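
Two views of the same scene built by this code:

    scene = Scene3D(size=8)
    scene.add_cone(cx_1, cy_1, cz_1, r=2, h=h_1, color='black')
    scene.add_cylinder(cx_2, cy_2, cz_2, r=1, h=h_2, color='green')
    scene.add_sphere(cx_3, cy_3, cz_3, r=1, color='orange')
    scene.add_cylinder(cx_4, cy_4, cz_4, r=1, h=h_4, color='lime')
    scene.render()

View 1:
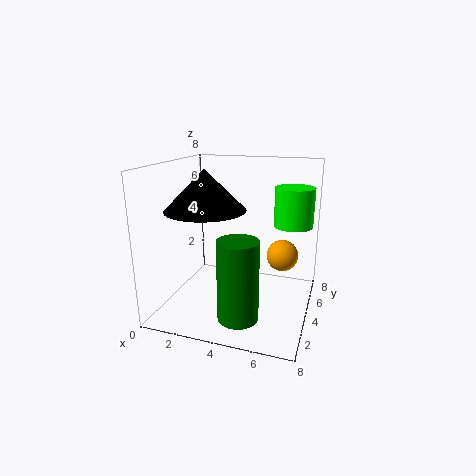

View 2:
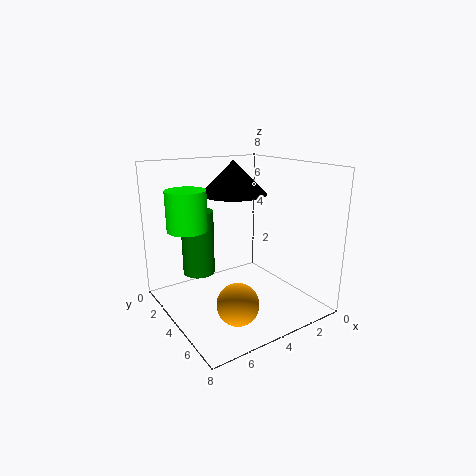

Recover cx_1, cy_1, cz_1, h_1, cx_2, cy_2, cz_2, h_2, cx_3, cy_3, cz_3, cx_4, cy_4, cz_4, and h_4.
cx_1 = 3; cy_1 = 2; cz_1 = 6; h_1 = 2; cx_2 = 5; cy_2 = 1; cz_2 = 1; h_2 = 4; cx_3 = 6; cy_3 = 7; cz_3 = 2; cx_4 = 7; cy_4 = 4; cz_4 = 5; h_4 = 2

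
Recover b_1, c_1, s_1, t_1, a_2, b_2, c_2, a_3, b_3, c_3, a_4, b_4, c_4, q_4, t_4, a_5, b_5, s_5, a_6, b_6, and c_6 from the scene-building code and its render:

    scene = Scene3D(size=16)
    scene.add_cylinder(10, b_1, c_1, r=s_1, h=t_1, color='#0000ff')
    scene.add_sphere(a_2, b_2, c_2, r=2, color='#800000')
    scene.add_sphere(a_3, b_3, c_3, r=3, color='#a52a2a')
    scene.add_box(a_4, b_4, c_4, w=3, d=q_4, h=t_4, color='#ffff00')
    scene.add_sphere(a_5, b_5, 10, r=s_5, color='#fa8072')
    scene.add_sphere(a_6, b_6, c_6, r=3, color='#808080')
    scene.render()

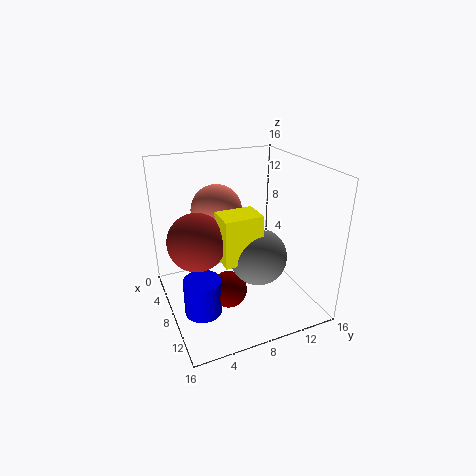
b_1 = 3, c_1 = 1, s_1 = 2, t_1 = 4, a_2 = 10, b_2 = 6, c_2 = 3, a_3 = 9, b_3 = 3, c_3 = 9, a_4 = 9, b_4 = 5, c_4 = 7, q_4 = 4, t_4 = 5, a_5 = 4, b_5 = 7, s_5 = 3, a_6 = 11, b_6 = 9, c_6 = 7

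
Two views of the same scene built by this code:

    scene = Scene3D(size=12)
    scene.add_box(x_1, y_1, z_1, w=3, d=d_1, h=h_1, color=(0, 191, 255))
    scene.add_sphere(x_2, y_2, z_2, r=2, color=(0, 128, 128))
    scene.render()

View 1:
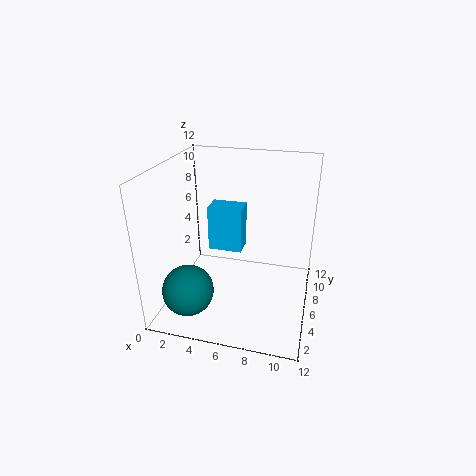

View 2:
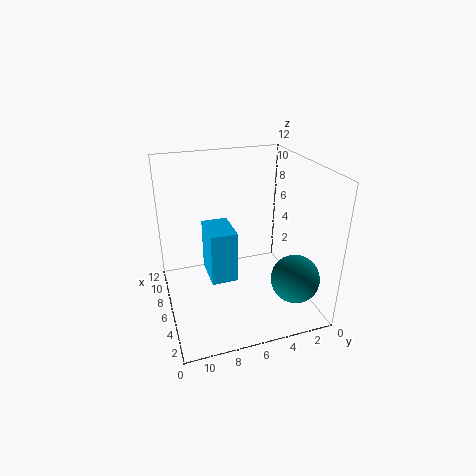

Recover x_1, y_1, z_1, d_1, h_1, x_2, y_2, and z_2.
x_1 = 3; y_1 = 7; z_1 = 4; d_1 = 2; h_1 = 4; x_2 = 3; y_2 = 2; z_2 = 3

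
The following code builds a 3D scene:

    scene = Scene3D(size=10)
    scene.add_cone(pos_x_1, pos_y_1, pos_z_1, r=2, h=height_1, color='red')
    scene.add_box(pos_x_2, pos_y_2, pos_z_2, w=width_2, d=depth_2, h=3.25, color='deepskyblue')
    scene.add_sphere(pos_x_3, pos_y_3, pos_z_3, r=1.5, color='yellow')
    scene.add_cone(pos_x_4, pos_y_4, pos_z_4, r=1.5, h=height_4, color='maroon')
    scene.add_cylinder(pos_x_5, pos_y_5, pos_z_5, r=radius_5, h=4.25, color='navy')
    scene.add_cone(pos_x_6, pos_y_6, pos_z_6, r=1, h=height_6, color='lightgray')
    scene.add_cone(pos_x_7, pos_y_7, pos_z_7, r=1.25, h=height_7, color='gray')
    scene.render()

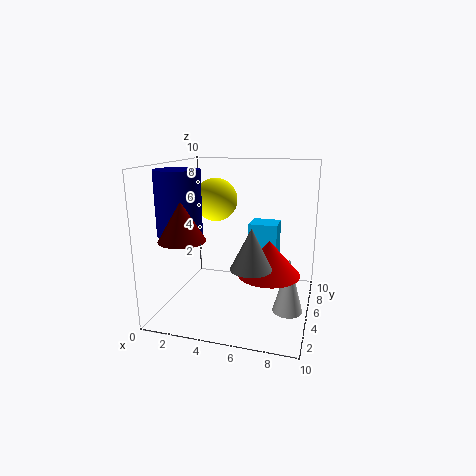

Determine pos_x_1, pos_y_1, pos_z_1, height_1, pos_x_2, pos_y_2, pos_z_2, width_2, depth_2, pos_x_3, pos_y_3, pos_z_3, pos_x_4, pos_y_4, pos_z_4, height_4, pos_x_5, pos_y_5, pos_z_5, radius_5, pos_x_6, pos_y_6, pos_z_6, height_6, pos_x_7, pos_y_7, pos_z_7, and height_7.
pos_x_1 = 7.5, pos_y_1 = 3.5, pos_z_1 = 3.25, height_1 = 2.25, pos_x_2 = 5, pos_y_2 = 7.75, pos_z_2 = 2, width_2 = 2.25, depth_2 = 2, pos_x_3 = 3.25, pos_y_3 = 5.5, pos_z_3 = 7.5, pos_x_4 = 2.25, pos_y_4 = 2, pos_z_4 = 5.5, height_4 = 2.5, pos_x_5 = 1.5, pos_y_5 = 3.25, pos_z_5 = 5.5, radius_5 = 1.5, pos_x_6 = 8.75, pos_y_6 = 4, pos_z_6 = 0.5, height_6 = 3.75, pos_x_7 = 6.75, pos_y_7 = 1.75, pos_z_7 = 4.25, height_7 = 2.5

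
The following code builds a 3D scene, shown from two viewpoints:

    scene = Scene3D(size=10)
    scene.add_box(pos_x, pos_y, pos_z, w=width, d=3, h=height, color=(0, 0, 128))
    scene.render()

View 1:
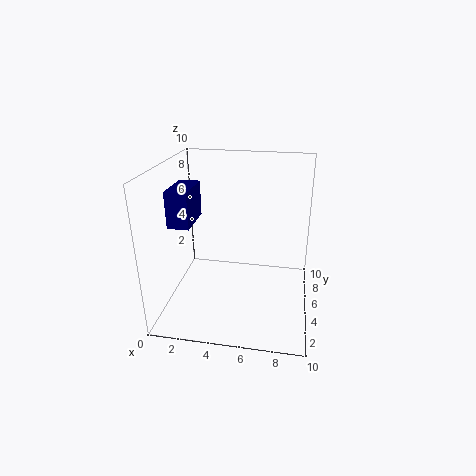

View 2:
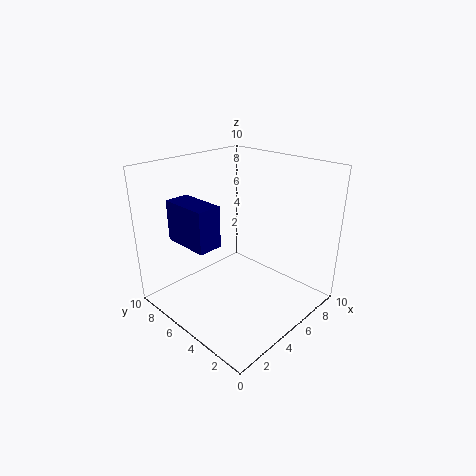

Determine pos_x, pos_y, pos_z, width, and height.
pos_x = 0.5, pos_y = 3.5, pos_z = 6, width = 1.5, height = 2.5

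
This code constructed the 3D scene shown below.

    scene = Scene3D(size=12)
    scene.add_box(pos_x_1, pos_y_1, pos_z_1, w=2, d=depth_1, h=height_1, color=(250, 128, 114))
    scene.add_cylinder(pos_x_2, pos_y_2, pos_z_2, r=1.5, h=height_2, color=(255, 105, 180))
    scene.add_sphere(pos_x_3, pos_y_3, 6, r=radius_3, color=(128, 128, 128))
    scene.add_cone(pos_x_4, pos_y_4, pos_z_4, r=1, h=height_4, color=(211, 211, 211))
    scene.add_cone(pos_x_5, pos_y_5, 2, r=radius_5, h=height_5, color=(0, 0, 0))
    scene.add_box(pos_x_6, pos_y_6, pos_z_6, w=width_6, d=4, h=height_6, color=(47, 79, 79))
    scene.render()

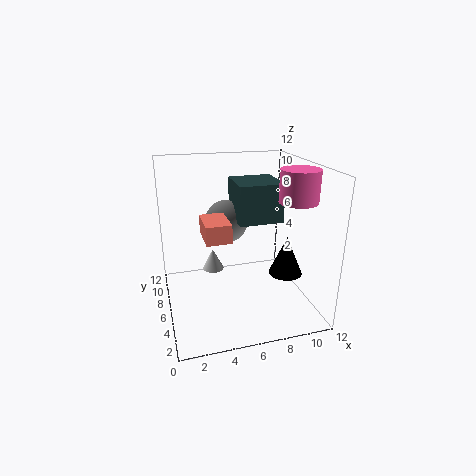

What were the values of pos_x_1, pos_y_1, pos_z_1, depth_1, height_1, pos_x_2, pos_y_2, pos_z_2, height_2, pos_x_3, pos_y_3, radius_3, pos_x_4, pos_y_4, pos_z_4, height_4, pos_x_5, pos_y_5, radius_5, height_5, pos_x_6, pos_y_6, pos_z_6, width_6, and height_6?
pos_x_1 = 3
pos_y_1 = 4
pos_z_1 = 6.5
depth_1 = 3
height_1 = 1.5
pos_x_2 = 10
pos_y_2 = 3.5
pos_z_2 = 9.5
height_2 = 2.5
pos_x_3 = 6
pos_y_3 = 10
radius_3 = 2
pos_x_4 = 4.5
pos_y_4 = 9.5
pos_z_4 = 1.5
height_4 = 2
pos_x_5 = 10.5
pos_y_5 = 6
radius_5 = 1.5
height_5 = 3.5
pos_x_6 = 6.5
pos_y_6 = 7
pos_z_6 = 6.5
width_6 = 4
height_6 = 3.5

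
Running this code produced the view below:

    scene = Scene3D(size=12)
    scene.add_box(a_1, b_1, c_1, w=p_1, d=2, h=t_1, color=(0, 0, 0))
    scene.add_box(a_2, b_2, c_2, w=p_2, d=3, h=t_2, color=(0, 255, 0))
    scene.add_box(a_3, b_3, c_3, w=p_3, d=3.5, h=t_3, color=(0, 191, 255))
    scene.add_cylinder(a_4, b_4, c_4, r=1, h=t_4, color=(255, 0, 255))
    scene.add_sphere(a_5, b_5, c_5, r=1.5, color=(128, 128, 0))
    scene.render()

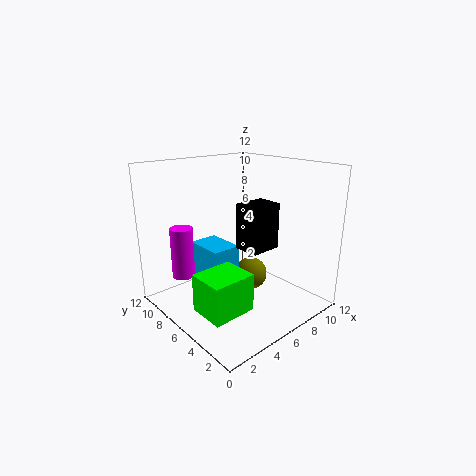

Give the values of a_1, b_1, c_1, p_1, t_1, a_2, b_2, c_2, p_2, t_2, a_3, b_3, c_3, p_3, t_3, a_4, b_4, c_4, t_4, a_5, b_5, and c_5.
a_1 = 4.5
b_1 = 2.5
c_1 = 6
p_1 = 2.5
t_1 = 3.5
a_2 = 1
b_2 = 2.5
c_2 = 1.5
p_2 = 3.5
t_2 = 3
a_3 = 4
b_3 = 6.5
c_3 = 1
p_3 = 2.5
t_3 = 4
a_4 = 3
b_4 = 10
c_4 = 2
t_4 = 4.5
a_5 = 8.5
b_5 = 7
c_5 = 1.5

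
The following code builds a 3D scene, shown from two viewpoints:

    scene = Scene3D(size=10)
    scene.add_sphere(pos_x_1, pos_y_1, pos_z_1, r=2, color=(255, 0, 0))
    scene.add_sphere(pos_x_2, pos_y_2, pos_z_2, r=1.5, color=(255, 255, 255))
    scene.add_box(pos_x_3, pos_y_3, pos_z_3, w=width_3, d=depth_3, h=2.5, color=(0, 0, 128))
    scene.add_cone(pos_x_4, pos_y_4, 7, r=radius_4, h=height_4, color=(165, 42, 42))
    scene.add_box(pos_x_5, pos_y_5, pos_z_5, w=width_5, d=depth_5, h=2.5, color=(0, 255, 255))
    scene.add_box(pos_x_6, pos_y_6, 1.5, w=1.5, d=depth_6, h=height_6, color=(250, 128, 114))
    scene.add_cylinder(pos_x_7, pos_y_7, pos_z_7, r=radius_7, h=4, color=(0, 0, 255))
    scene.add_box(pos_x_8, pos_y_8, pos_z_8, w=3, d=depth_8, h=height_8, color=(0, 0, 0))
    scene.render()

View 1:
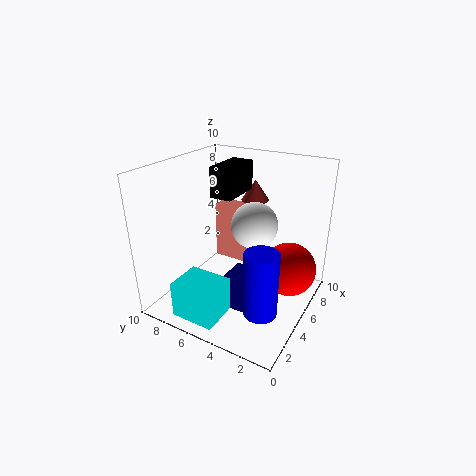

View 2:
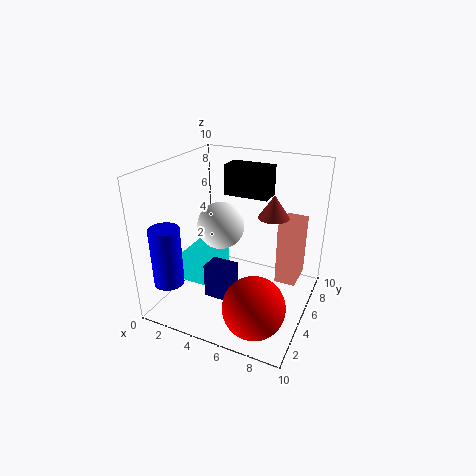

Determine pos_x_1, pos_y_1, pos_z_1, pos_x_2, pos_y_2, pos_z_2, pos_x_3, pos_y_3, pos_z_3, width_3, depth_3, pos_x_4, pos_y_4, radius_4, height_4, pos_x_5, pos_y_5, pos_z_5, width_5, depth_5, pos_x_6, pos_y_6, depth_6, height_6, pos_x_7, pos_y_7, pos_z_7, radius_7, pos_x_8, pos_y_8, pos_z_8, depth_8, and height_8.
pos_x_1 = 7.5; pos_y_1 = 2; pos_z_1 = 2; pos_x_2 = 4.5; pos_y_2 = 3.5; pos_z_2 = 6.5; pos_x_3 = 3; pos_y_3 = 3.5; pos_z_3 = 0.5; width_3 = 2; depth_3 = 1.5; pos_x_4 = 7.5; pos_y_4 = 5; radius_4 = 1; height_4 = 1.5; pos_x_5 = 0.5; pos_y_5 = 4.5; pos_z_5 = 0.5; width_5 = 2.5; depth_5 = 3; pos_x_6 = 7.5; pos_y_6 = 6; depth_6 = 2.5; height_6 = 4.5; pos_x_7 = 1.5; pos_y_7 = 1.5; pos_z_7 = 2.5; radius_7 = 1; pos_x_8 = 4; pos_y_8 = 5; pos_z_8 = 8; depth_8 = 1.5; height_8 = 2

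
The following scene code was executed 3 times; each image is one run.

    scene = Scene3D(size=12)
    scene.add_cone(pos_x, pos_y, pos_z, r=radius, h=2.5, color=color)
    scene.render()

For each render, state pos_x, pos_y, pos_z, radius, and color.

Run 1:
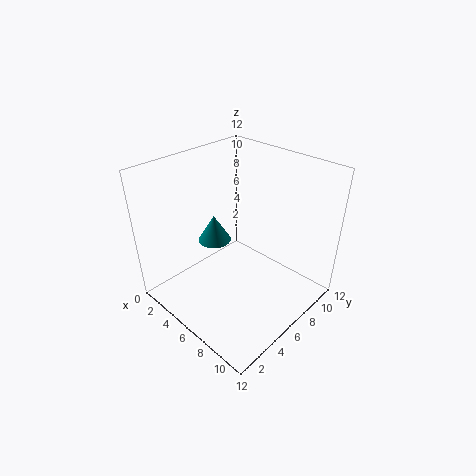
pos_x = 2.5
pos_y = 6.5
pos_z = 4
radius = 1.5
color = 'teal'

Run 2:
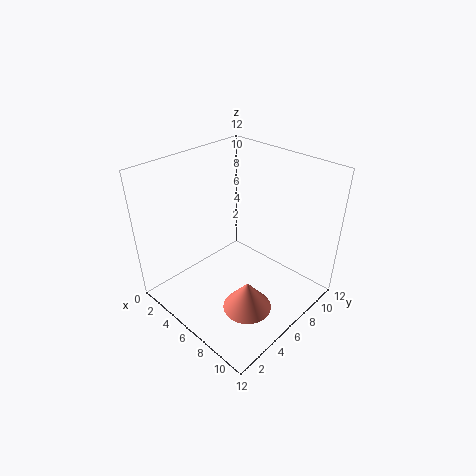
pos_x = 8.5
pos_y = 4.5
pos_z = 1
radius = 2
color = 'salmon'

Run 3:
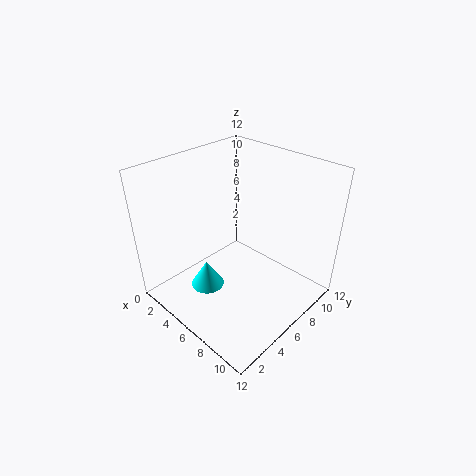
pos_x = 3.5
pos_y = 4.5
pos_z = 0.5
radius = 1.5
color = 'cyan'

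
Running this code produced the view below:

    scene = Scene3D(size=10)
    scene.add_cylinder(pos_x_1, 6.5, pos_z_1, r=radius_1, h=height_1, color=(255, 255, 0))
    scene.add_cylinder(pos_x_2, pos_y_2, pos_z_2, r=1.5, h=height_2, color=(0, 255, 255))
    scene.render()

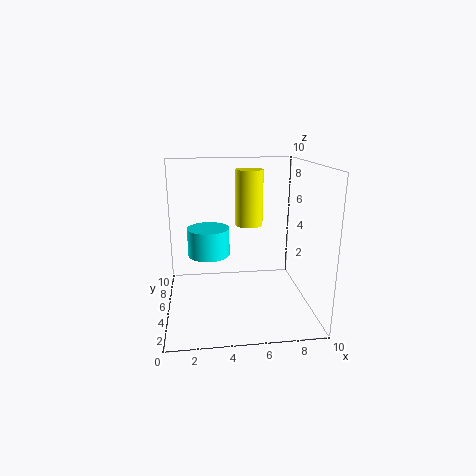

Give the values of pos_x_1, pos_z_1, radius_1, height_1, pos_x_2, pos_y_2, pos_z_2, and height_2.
pos_x_1 = 6, pos_z_1 = 5.5, radius_1 = 1, height_1 = 4, pos_x_2 = 3, pos_y_2 = 6, pos_z_2 = 3.5, height_2 = 2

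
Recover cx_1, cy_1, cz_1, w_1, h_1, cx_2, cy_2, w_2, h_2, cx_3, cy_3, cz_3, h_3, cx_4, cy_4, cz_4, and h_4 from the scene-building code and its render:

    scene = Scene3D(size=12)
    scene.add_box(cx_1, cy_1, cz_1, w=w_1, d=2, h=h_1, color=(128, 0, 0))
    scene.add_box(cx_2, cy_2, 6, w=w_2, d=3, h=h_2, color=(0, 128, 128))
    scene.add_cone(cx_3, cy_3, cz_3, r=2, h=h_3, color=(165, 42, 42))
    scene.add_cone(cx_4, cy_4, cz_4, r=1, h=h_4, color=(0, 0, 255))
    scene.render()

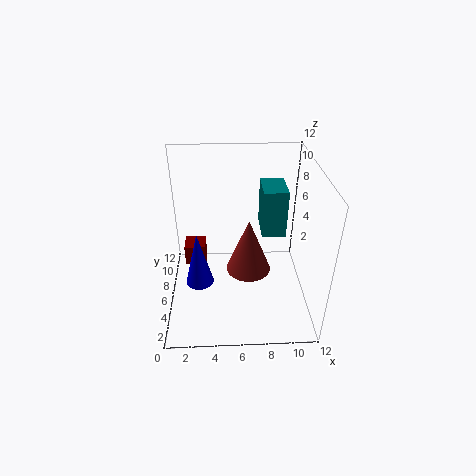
cx_1 = 1
cy_1 = 9
cz_1 = 1
w_1 = 2
h_1 = 2
cx_2 = 8
cy_2 = 6
w_2 = 2
h_2 = 4
cx_3 = 7
cy_3 = 7
cz_3 = 2
h_3 = 5
cx_4 = 3
cy_4 = 2
cz_4 = 5
h_4 = 4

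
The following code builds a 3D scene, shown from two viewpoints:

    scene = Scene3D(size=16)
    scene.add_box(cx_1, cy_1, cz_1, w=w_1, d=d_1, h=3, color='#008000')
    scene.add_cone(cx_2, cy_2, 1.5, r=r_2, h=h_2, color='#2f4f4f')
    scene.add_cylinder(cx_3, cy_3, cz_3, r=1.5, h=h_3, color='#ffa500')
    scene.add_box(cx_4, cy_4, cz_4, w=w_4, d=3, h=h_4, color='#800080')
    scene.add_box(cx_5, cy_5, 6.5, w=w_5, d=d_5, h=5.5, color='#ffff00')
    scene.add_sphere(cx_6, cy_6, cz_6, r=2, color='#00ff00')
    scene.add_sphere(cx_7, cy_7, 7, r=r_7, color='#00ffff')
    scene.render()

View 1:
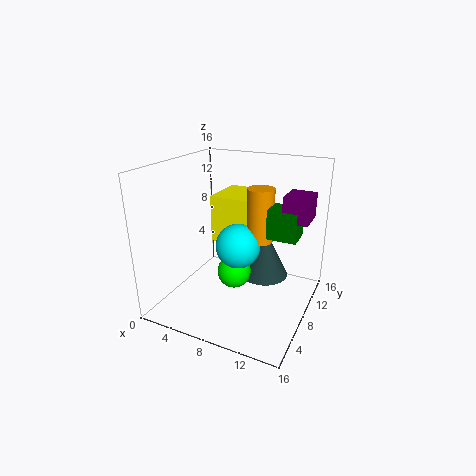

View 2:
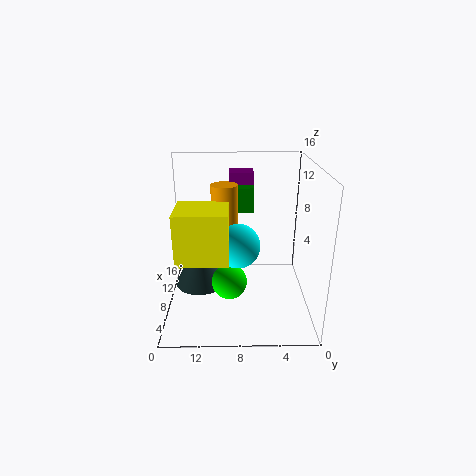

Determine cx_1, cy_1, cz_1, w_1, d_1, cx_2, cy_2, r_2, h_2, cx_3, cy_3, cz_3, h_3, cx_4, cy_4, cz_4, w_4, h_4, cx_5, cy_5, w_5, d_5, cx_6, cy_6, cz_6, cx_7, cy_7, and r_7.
cx_1 = 12, cy_1 = 6, cz_1 = 9.5, w_1 = 3, d_1 = 2.5, cx_2 = 9.5, cy_2 = 12.5, r_2 = 3, h_2 = 6, cx_3 = 10, cy_3 = 9.5, cz_3 = 7.5, h_3 = 6, cx_4 = 13.5, cy_4 = 6, cz_4 = 11.5, w_4 = 2.5, h_4 = 2.5, cx_5 = 4, cy_5 = 9, w_5 = 5, d_5 = 5.5, cx_6 = 7, cy_6 = 9, cz_6 = 3, cx_7 = 8, cy_7 = 8, r_7 = 2.5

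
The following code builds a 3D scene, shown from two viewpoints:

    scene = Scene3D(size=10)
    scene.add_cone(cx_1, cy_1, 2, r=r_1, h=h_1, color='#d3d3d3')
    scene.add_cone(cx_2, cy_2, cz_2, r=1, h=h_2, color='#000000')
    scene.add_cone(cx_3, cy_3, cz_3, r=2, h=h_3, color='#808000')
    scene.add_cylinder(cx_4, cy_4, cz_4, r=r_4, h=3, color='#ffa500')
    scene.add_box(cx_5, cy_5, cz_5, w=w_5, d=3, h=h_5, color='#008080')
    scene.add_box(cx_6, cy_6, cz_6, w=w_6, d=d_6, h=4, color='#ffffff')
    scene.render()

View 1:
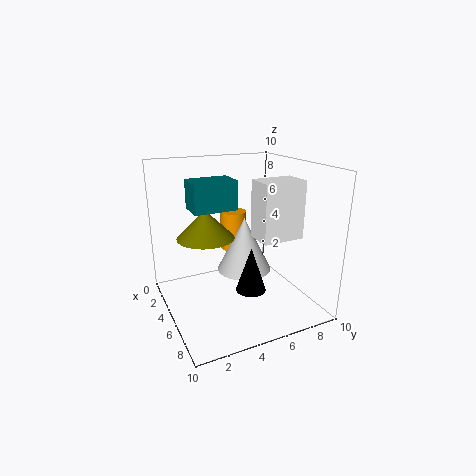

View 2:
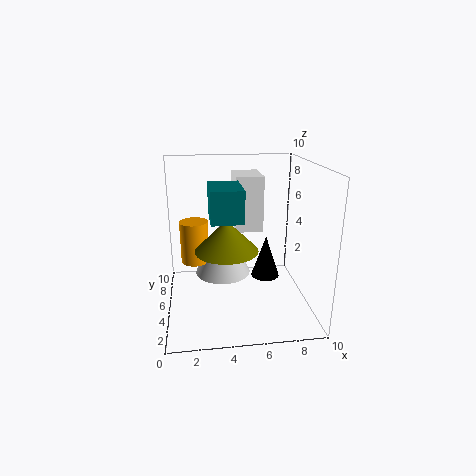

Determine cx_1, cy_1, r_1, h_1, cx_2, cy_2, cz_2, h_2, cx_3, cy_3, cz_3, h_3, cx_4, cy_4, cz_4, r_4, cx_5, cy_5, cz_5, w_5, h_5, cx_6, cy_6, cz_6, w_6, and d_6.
cx_1 = 4
cy_1 = 6
r_1 = 2
h_1 = 4
cx_2 = 7
cy_2 = 5
cz_2 = 2
h_2 = 3
cx_3 = 4
cy_3 = 3
cz_3 = 5
h_3 = 2
cx_4 = 2
cy_4 = 6
cz_4 = 3
r_4 = 1
cx_5 = 3
cy_5 = 2
cz_5 = 7
w_5 = 2
h_5 = 2
cx_6 = 5
cy_6 = 6
cz_6 = 5
w_6 = 2
d_6 = 3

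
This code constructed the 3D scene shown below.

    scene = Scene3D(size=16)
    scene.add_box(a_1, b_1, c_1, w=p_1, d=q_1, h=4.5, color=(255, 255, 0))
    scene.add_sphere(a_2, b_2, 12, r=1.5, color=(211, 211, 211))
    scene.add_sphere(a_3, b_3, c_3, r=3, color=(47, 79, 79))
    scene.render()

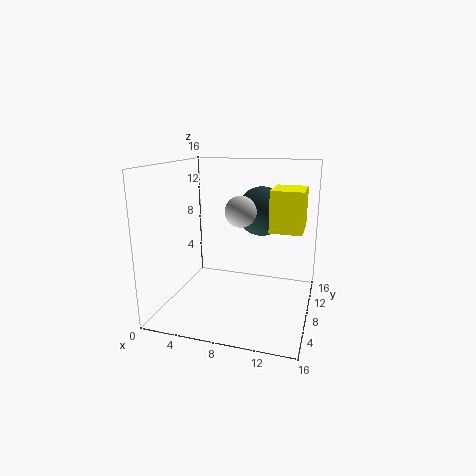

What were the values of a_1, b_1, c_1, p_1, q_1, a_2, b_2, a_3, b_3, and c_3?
a_1 = 11.5; b_1 = 7.5; c_1 = 9; p_1 = 3.5; q_1 = 4.5; a_2 = 9.5; b_2 = 4; a_3 = 9.5; b_3 = 13; c_3 = 10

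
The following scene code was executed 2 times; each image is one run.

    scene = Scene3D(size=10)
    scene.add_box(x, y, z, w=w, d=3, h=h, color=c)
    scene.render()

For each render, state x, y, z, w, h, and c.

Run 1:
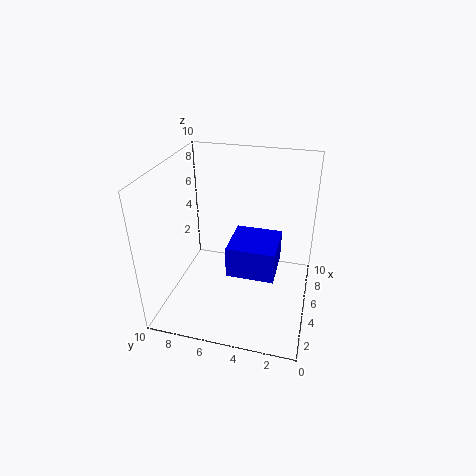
x = 2; y = 2; z = 4; w = 3; h = 2; c = 'blue'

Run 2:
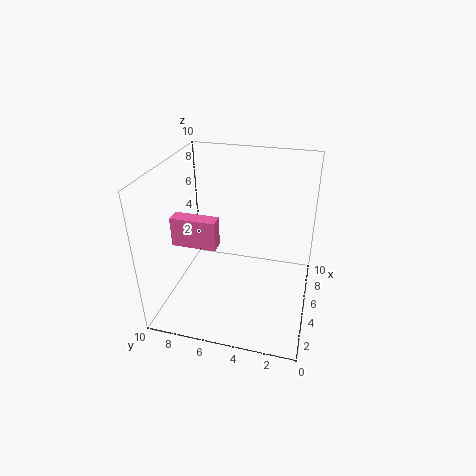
x = 3; y = 6; z = 5; w = 1; h = 2; c = 'hotpink'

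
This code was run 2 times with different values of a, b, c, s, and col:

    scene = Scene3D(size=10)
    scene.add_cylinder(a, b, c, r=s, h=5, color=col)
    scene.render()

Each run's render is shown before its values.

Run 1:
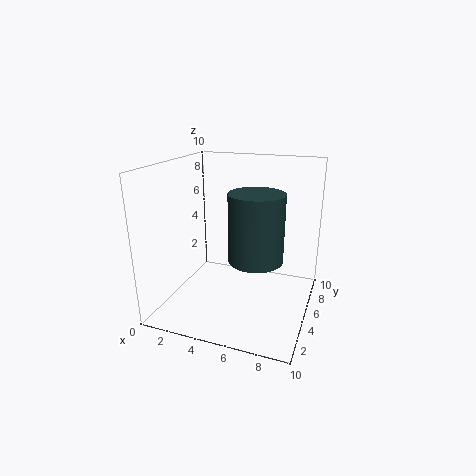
a = 6
b = 6
c = 3
s = 2
col = 'darkslategray'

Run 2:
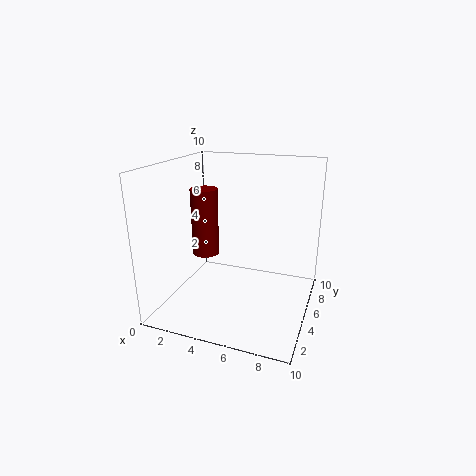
a = 2
b = 6
c = 3
s = 1
col = 'maroon'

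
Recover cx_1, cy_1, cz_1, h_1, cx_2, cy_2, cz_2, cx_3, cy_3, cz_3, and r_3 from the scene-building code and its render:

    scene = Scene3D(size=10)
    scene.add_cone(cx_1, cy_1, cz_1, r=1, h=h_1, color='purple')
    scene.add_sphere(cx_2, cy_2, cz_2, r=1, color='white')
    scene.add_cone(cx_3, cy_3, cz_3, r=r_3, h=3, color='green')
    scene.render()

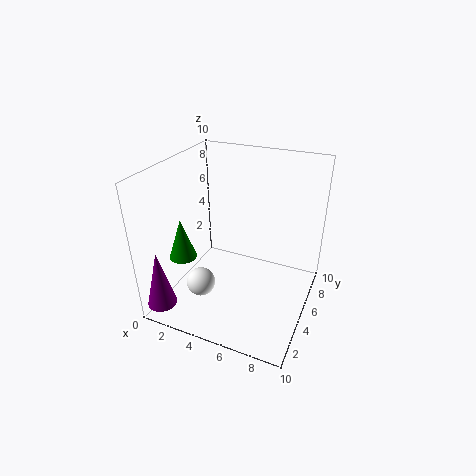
cx_1 = 1, cy_1 = 1, cz_1 = 1, h_1 = 4, cx_2 = 3, cy_2 = 3, cz_2 = 2, cx_3 = 1, cy_3 = 4, cz_3 = 3, r_3 = 1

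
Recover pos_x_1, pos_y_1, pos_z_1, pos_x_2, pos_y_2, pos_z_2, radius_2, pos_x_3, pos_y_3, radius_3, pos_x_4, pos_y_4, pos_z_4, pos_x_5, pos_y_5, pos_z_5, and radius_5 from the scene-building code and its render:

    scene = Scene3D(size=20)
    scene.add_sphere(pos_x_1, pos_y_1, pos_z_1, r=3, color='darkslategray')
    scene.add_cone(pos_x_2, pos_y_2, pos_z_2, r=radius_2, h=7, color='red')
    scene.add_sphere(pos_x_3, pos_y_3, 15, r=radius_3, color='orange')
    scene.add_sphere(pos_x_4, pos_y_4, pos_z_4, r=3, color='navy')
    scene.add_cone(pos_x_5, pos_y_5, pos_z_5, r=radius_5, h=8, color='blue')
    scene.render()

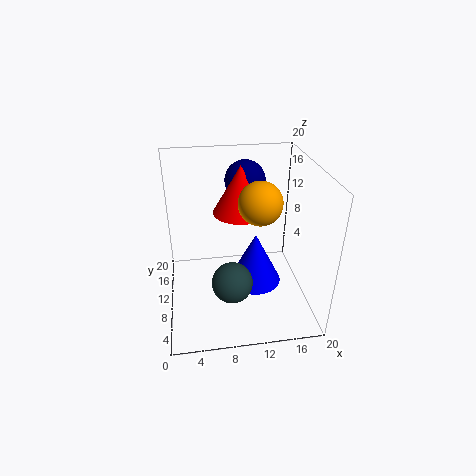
pos_x_1 = 9, pos_y_1 = 9, pos_z_1 = 3, pos_x_2 = 11, pos_y_2 = 14, pos_z_2 = 12, radius_2 = 4, pos_x_3 = 13, pos_y_3 = 10, radius_3 = 3, pos_x_4 = 12, pos_y_4 = 16, pos_z_4 = 16, pos_x_5 = 13, pos_y_5 = 12, pos_z_5 = 1, radius_5 = 4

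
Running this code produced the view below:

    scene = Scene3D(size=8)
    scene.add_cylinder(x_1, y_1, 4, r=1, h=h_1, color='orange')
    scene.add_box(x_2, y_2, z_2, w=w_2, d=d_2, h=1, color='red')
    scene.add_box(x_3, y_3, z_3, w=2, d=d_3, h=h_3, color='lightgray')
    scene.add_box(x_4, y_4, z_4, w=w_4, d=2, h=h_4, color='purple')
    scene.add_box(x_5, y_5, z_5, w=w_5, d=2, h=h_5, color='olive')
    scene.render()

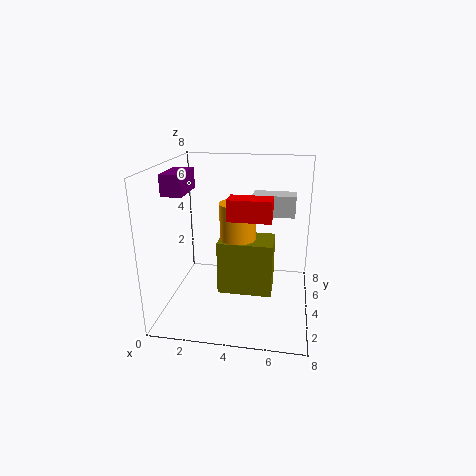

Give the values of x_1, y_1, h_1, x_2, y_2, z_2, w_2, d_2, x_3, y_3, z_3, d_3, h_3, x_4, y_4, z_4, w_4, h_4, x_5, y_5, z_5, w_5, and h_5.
x_1 = 4; y_1 = 4; h_1 = 2; x_2 = 4; y_2 = 1; z_2 = 6; w_2 = 2; d_2 = 1; x_3 = 5; y_3 = 2; z_3 = 6; d_3 = 1; h_3 = 1; x_4 = 1; y_4 = 1; z_4 = 7; w_4 = 1; h_4 = 1; x_5 = 3; y_5 = 3; z_5 = 1; w_5 = 3; h_5 = 3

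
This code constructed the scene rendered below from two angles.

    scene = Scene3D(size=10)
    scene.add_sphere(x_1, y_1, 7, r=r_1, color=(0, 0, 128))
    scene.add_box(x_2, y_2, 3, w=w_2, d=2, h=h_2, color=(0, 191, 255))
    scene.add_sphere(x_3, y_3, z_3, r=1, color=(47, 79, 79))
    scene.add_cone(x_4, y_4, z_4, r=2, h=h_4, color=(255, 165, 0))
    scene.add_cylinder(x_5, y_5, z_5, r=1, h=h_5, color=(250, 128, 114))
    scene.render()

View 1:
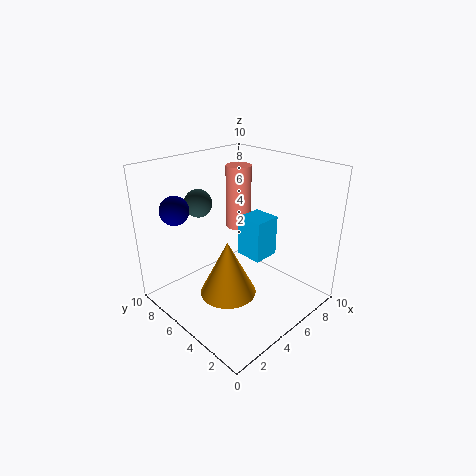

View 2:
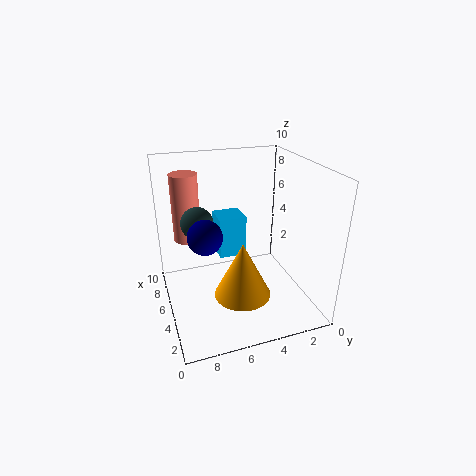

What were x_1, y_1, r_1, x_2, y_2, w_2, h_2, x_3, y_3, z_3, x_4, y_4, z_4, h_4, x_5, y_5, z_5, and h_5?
x_1 = 2
y_1 = 8
r_1 = 1
x_2 = 6
y_2 = 4
w_2 = 2
h_2 = 3
x_3 = 4
y_3 = 8
z_3 = 7
x_4 = 4
y_4 = 5
z_4 = 1
h_4 = 4
x_5 = 8
y_5 = 8
z_5 = 4
h_5 = 5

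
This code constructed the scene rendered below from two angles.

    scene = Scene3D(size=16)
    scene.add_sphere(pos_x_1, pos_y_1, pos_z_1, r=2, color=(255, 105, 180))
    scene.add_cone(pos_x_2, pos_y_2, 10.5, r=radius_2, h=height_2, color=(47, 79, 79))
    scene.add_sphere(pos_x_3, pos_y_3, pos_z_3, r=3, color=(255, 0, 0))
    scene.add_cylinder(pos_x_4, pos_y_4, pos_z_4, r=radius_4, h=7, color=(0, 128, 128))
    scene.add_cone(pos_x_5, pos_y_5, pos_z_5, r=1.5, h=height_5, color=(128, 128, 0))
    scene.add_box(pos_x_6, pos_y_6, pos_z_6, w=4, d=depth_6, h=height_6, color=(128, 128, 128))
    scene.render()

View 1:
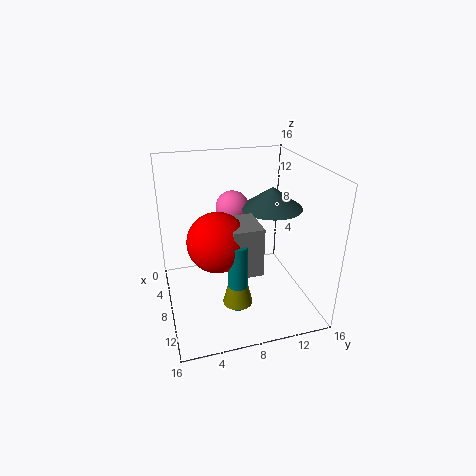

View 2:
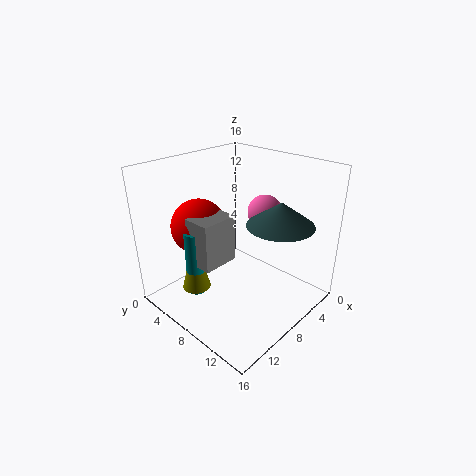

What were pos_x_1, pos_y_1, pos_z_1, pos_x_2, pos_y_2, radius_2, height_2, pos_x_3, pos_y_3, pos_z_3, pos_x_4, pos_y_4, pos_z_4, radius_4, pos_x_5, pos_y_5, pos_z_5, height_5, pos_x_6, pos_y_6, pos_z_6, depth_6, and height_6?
pos_x_1 = 4
pos_y_1 = 8.5
pos_z_1 = 10
pos_x_2 = 6.5
pos_y_2 = 12.5
radius_2 = 3.5
height_2 = 2.5
pos_x_3 = 11
pos_y_3 = 5
pos_z_3 = 9.5
pos_x_4 = 13
pos_y_4 = 6.5
pos_z_4 = 3
radius_4 = 1
pos_x_5 = 13
pos_y_5 = 6.5
pos_z_5 = 3.5
height_5 = 6
pos_x_6 = 9.5
pos_y_6 = 6
pos_z_6 = 6.5
depth_6 = 3
height_6 = 5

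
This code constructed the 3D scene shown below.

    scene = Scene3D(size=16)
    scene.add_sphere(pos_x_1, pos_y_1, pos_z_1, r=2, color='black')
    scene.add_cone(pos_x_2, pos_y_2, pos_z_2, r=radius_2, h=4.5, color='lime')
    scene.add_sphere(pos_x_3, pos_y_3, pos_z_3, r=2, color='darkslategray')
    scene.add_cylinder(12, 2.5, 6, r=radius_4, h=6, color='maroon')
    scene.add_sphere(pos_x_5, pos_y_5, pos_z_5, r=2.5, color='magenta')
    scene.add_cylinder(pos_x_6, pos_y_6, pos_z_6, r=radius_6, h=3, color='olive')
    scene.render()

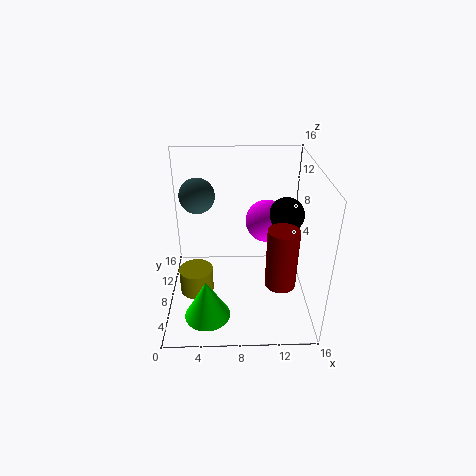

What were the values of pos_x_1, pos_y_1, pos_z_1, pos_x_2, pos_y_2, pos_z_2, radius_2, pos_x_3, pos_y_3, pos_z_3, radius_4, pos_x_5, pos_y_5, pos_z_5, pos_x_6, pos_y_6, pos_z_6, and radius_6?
pos_x_1 = 13.5; pos_y_1 = 9.5; pos_z_1 = 10; pos_x_2 = 4.5; pos_y_2 = 4; pos_z_2 = 0.5; radius_2 = 2.5; pos_x_3 = 3.5; pos_y_3 = 10.5; pos_z_3 = 12; radius_4 = 1.5; pos_x_5 = 11.5; pos_y_5 = 11; pos_z_5 = 8.5; pos_x_6 = 3; pos_y_6 = 8.5; pos_z_6 = 0.5; radius_6 = 2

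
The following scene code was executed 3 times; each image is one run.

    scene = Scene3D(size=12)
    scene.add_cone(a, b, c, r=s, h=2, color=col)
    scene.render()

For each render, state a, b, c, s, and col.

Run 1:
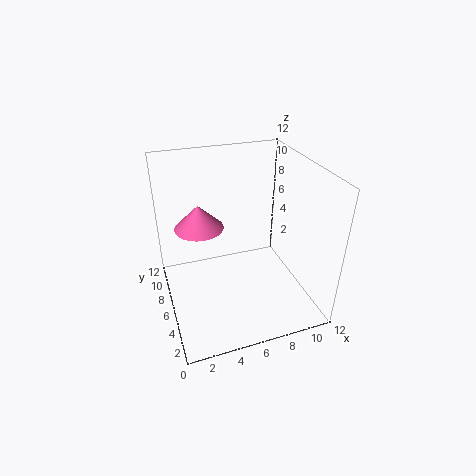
a = 3, b = 7, c = 7, s = 2, col = 'hotpink'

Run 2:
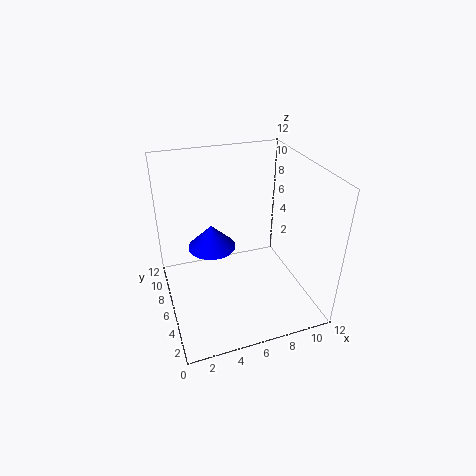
a = 4, b = 7, c = 5, s = 2, col = 'blue'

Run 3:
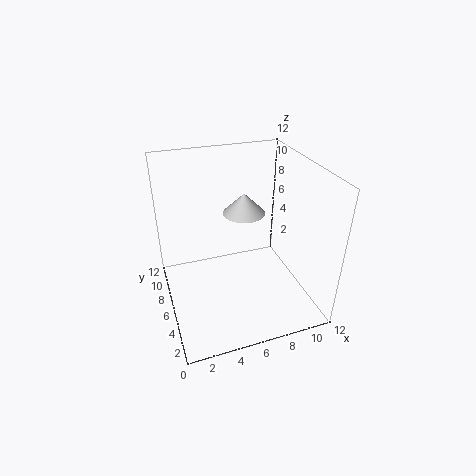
a = 8, b = 10, c = 6, s = 2, col = 'lightgray'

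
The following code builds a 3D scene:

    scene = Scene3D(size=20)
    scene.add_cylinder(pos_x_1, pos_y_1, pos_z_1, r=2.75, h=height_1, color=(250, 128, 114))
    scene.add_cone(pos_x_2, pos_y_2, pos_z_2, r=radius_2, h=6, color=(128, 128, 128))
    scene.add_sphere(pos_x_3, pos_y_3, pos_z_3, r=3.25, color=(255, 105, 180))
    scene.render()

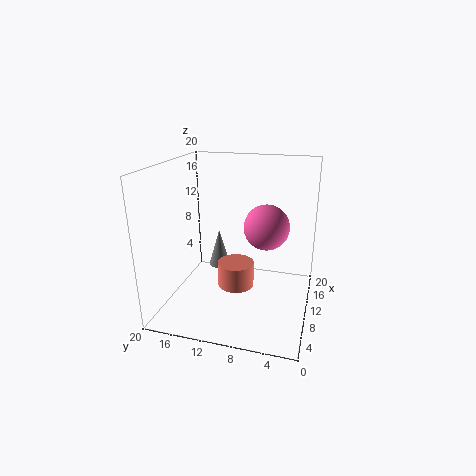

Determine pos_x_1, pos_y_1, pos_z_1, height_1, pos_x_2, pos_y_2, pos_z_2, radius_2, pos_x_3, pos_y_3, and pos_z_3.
pos_x_1 = 12.25
pos_y_1 = 11
pos_z_1 = 1.25
height_1 = 3.75
pos_x_2 = 16.25
pos_y_2 = 15
pos_z_2 = 2.25
radius_2 = 1.75
pos_x_3 = 12.5
pos_y_3 = 6.5
pos_z_3 = 11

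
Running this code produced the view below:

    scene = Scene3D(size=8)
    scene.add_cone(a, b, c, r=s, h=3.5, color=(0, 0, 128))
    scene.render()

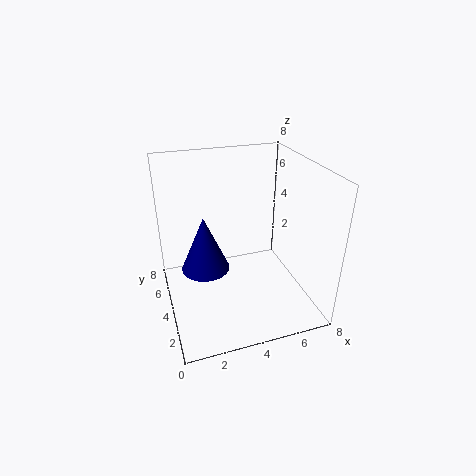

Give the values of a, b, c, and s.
a = 2.5
b = 6
c = 1
s = 1.5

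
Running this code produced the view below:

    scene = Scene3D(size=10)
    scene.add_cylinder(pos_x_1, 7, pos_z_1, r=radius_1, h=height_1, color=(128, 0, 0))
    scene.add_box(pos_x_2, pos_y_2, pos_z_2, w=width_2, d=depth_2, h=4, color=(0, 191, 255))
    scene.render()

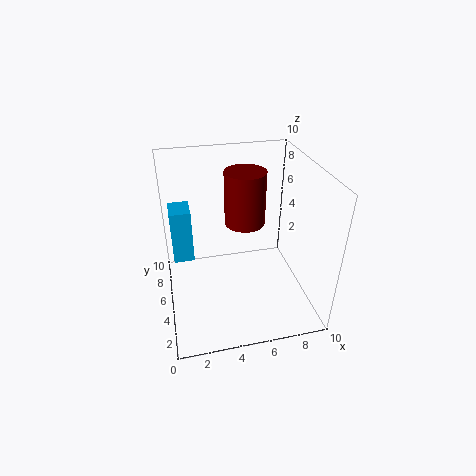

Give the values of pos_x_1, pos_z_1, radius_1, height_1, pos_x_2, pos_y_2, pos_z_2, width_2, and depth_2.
pos_x_1 = 6
pos_z_1 = 5
radius_1 = 1.5
height_1 = 4
pos_x_2 = 0.5
pos_y_2 = 6.5
pos_z_2 = 2.5
width_2 = 1.5
depth_2 = 2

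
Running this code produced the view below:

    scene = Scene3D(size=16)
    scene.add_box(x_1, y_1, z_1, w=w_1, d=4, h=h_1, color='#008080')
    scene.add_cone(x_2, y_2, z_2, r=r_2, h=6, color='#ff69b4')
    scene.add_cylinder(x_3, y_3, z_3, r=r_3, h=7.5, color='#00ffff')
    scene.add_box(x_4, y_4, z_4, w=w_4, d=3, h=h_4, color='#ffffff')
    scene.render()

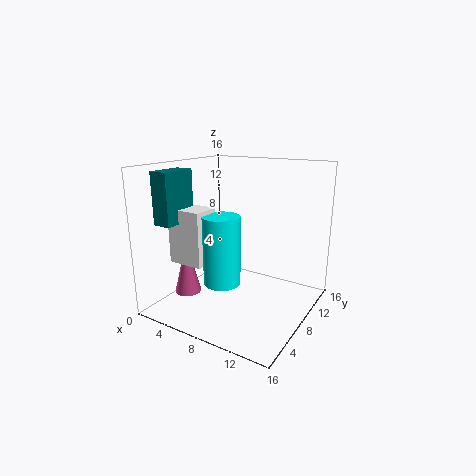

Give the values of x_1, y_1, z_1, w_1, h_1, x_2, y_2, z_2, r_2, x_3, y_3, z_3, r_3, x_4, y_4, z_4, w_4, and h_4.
x_1 = 1.5; y_1 = 2; z_1 = 10; w_1 = 2; h_1 = 5.5; x_2 = 3; y_2 = 5; z_2 = 1.5; r_2 = 1.5; x_3 = 7.5; y_3 = 5.5; z_3 = 3.5; r_3 = 2; x_4 = 2; y_4 = 3.5; z_4 = 5.5; w_4 = 4; h_4 = 6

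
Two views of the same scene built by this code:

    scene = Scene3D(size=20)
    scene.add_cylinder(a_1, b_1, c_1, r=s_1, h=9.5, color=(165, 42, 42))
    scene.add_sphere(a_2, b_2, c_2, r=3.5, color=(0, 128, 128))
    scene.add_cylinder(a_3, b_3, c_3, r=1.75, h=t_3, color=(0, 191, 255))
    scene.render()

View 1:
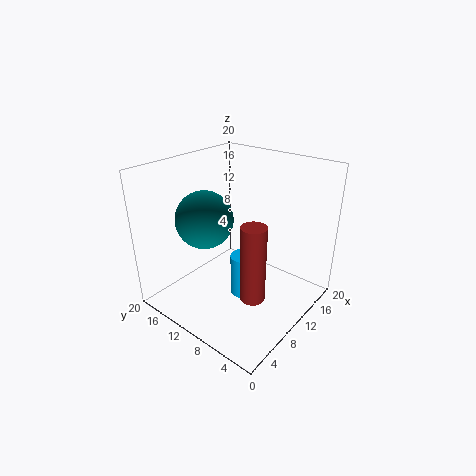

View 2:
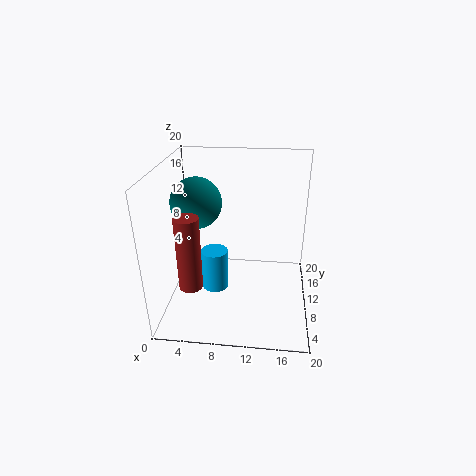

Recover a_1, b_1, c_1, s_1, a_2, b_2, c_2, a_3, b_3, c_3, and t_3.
a_1 = 4.75, b_1 = 3.5, c_1 = 6.25, s_1 = 1.5, a_2 = 4.25, b_2 = 10.5, c_2 = 14.75, a_3 = 7.25, b_3 = 6.75, c_3 = 4.25, t_3 = 5.5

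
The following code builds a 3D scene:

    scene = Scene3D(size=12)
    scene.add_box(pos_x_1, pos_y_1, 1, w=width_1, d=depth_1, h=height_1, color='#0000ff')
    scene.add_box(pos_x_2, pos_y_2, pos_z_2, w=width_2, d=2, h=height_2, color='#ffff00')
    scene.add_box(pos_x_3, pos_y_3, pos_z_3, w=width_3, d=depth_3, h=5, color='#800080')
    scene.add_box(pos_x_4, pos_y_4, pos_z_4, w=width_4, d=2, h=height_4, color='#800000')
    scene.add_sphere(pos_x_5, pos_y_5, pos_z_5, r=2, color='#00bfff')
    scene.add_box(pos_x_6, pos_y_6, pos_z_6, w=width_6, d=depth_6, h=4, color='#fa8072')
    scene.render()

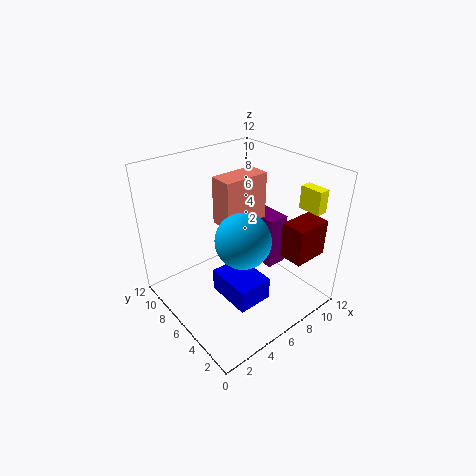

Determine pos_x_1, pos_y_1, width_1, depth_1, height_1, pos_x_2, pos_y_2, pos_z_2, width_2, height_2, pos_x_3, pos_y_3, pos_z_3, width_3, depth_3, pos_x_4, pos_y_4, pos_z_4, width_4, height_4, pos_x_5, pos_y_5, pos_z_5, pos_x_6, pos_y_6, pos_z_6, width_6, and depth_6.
pos_x_1 = 4; pos_y_1 = 3; width_1 = 3; depth_1 = 4; height_1 = 2; pos_x_2 = 11; pos_y_2 = 2; pos_z_2 = 8; width_2 = 1; height_2 = 2; pos_x_3 = 10; pos_y_3 = 6; pos_z_3 = 1; width_3 = 2; depth_3 = 4; pos_x_4 = 8; pos_y_4 = 1; pos_z_4 = 5; width_4 = 3; height_4 = 3; pos_x_5 = 4; pos_y_5 = 3; pos_z_5 = 8; pos_x_6 = 5; pos_y_6 = 6; pos_z_6 = 7; width_6 = 4; depth_6 = 2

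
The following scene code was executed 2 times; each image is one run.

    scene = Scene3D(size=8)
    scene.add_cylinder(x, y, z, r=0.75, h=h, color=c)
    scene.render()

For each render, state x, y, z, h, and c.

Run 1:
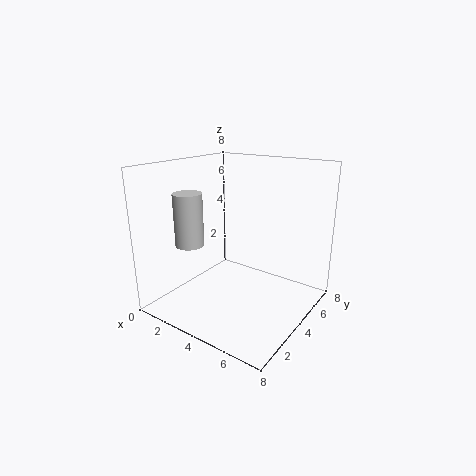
x = 2.5
y = 1.75
z = 4
h = 2.75
c = 'lightgray'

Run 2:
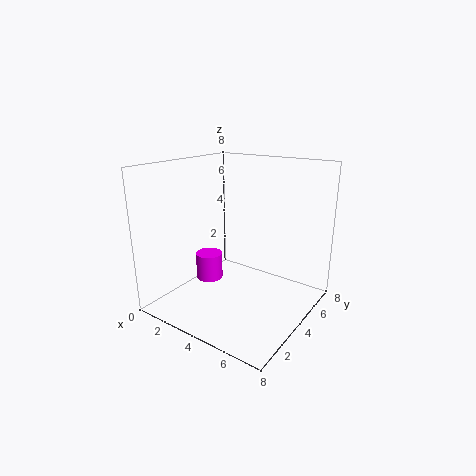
x = 2.5
y = 3.25
z = 1.5
h = 1.5
c = 'magenta'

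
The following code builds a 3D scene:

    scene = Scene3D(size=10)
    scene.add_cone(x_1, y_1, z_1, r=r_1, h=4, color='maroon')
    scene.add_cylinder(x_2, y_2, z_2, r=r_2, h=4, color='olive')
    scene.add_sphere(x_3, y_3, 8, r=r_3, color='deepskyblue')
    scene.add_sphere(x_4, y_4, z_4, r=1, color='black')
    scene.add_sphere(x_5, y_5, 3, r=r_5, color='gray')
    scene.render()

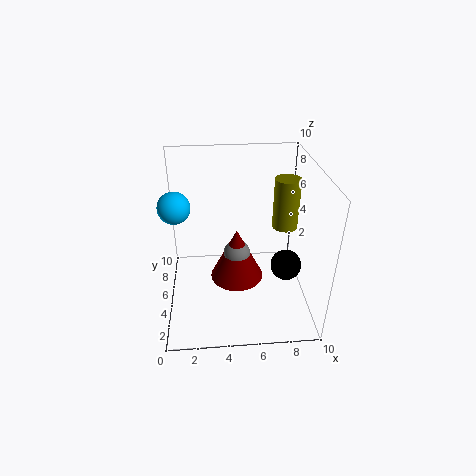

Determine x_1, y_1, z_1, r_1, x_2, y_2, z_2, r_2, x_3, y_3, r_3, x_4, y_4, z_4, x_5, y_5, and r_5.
x_1 = 5, y_1 = 6, z_1 = 1, r_1 = 2, x_2 = 9, y_2 = 8, z_2 = 4, r_2 = 1, x_3 = 1, y_3 = 4, r_3 = 1, x_4 = 8, y_4 = 3, z_4 = 4, x_5 = 5, y_5 = 6, r_5 = 1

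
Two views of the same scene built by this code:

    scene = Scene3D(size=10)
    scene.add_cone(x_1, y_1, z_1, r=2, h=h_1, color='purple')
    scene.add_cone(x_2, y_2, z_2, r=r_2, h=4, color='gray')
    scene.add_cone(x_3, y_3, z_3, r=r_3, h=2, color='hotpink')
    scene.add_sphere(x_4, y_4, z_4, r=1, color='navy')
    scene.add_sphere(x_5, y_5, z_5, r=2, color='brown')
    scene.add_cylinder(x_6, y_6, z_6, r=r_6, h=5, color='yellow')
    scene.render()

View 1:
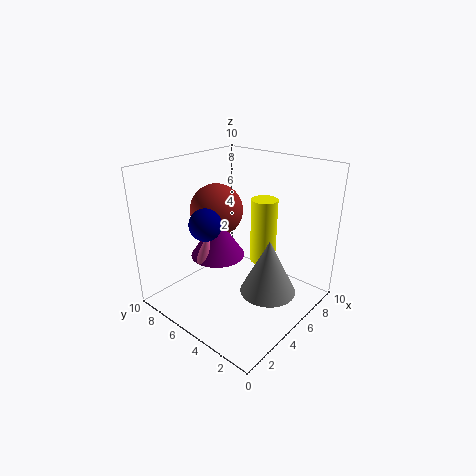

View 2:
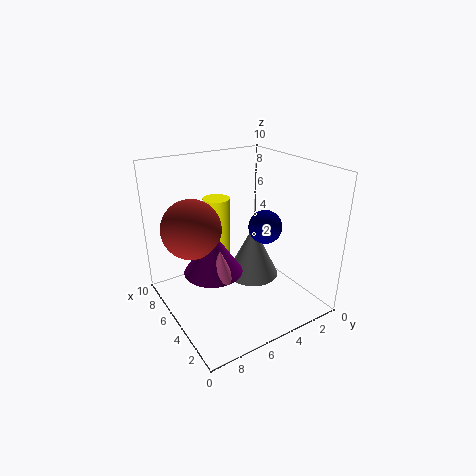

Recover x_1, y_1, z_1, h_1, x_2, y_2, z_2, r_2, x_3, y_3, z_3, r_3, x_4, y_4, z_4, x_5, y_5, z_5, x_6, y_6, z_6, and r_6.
x_1 = 5; y_1 = 7; z_1 = 3; h_1 = 3; x_2 = 6; y_2 = 3; z_2 = 1; r_2 = 2; x_3 = 4; y_3 = 7; z_3 = 3; r_3 = 1; x_4 = 2; y_4 = 5; z_4 = 7; x_5 = 6; y_5 = 8; z_5 = 6; x_6 = 8; y_6 = 5; z_6 = 2; r_6 = 1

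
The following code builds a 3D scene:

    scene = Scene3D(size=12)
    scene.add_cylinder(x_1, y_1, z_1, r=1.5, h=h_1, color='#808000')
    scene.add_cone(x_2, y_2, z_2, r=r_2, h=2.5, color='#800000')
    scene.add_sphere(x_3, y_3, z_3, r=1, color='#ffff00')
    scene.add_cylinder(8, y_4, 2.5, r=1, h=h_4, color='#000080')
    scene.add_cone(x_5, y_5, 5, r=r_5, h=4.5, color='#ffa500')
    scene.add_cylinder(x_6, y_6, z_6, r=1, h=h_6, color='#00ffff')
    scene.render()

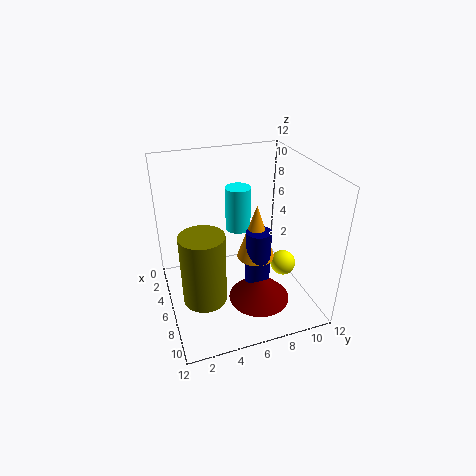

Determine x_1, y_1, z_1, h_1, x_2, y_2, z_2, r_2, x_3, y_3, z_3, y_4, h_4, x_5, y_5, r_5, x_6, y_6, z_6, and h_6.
x_1 = 10.5
y_1 = 2
z_1 = 4.5
h_1 = 5
x_2 = 8.5
y_2 = 7
z_2 = 1.5
r_2 = 2.5
x_3 = 8.5
y_3 = 9
z_3 = 4.5
y_4 = 7
h_4 = 5
x_5 = 7.5
y_5 = 7
r_5 = 1.5
x_6 = 6
y_6 = 6
z_6 = 7
h_6 = 3.5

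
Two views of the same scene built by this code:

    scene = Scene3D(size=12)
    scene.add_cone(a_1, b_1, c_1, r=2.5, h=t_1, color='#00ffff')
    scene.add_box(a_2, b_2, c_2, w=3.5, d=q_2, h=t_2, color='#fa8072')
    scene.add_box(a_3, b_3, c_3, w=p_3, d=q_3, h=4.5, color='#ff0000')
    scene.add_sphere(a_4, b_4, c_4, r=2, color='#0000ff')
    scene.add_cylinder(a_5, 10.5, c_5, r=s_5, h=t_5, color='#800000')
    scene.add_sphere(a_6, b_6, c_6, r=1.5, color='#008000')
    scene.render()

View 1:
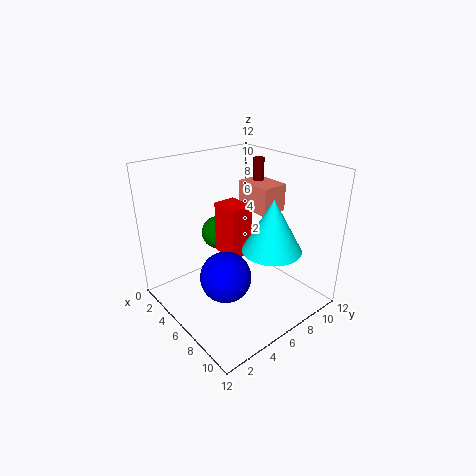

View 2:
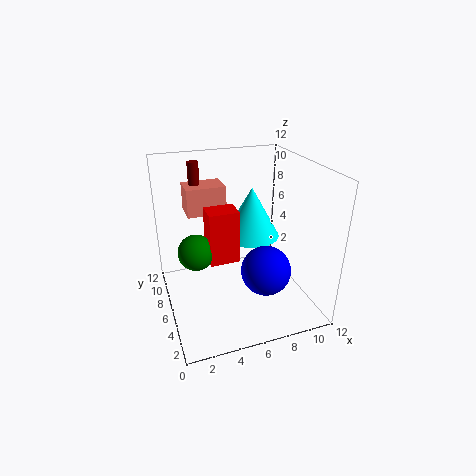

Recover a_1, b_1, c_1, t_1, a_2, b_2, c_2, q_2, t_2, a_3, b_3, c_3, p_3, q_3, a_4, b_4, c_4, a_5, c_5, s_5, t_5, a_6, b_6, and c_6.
a_1 = 8
b_1 = 8
c_1 = 5
t_1 = 4.5
a_2 = 2.5
b_2 = 9
c_2 = 7
q_2 = 2.5
t_2 = 2.5
a_3 = 3.5
b_3 = 5.5
c_3 = 4
p_3 = 2.5
q_3 = 2
a_4 = 7.5
b_4 = 3.5
c_4 = 4
a_5 = 3.5
c_5 = 7.5
s_5 = 0.5
t_5 = 4
a_6 = 2.5
b_6 = 6.5
c_6 = 5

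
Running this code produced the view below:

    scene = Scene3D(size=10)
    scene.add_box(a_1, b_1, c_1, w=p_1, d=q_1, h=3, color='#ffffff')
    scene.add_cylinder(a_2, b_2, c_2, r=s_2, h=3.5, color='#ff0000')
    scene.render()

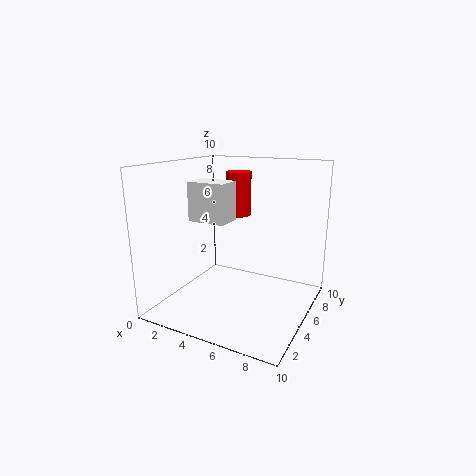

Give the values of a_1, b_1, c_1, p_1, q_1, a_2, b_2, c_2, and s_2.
a_1 = 0.5, b_1 = 5.5, c_1 = 5.5, p_1 = 3, q_1 = 2, a_2 = 3, b_2 = 9, c_2 = 5.5, s_2 = 1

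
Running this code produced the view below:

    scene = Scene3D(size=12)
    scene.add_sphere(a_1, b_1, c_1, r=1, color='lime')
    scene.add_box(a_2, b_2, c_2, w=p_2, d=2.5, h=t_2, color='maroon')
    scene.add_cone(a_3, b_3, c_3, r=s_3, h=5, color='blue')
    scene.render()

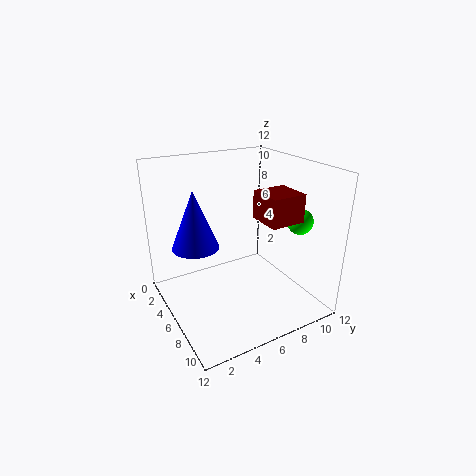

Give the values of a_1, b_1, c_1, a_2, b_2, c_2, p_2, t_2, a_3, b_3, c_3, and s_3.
a_1 = 9.5, b_1 = 9.5, c_1 = 8, a_2 = 9, b_2 = 5.5, c_2 = 9, p_2 = 2.5, t_2 = 2, a_3 = 4, b_3 = 3, c_3 = 5, s_3 = 2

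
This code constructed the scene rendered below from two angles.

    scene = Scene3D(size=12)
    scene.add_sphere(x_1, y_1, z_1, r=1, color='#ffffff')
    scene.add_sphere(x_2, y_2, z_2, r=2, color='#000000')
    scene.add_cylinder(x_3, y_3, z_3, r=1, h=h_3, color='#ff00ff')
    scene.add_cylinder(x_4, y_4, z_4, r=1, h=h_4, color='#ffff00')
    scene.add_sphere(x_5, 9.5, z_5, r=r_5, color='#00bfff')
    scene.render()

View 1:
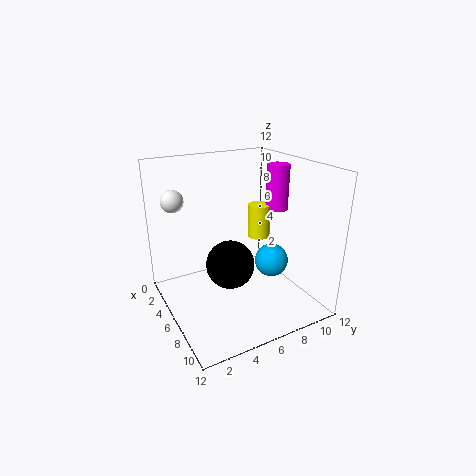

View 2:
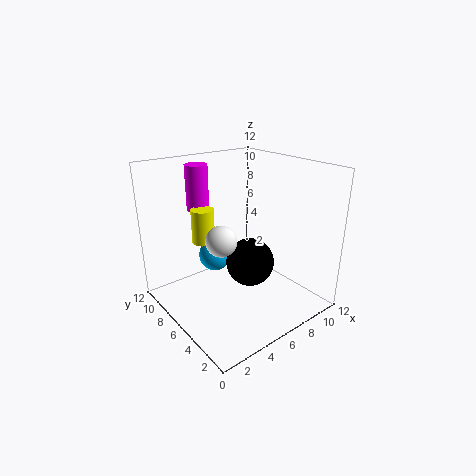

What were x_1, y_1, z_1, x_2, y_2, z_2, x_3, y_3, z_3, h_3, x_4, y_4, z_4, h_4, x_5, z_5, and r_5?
x_1 = 1.5, y_1 = 2, z_1 = 8.5, x_2 = 6.5, y_2 = 5, z_2 = 4, x_3 = 5, y_3 = 10.5, z_3 = 7.5, h_3 = 4, x_4 = 4.5, y_4 = 9, z_4 = 5, h_4 = 3, x_5 = 6, z_5 = 3, r_5 = 1.5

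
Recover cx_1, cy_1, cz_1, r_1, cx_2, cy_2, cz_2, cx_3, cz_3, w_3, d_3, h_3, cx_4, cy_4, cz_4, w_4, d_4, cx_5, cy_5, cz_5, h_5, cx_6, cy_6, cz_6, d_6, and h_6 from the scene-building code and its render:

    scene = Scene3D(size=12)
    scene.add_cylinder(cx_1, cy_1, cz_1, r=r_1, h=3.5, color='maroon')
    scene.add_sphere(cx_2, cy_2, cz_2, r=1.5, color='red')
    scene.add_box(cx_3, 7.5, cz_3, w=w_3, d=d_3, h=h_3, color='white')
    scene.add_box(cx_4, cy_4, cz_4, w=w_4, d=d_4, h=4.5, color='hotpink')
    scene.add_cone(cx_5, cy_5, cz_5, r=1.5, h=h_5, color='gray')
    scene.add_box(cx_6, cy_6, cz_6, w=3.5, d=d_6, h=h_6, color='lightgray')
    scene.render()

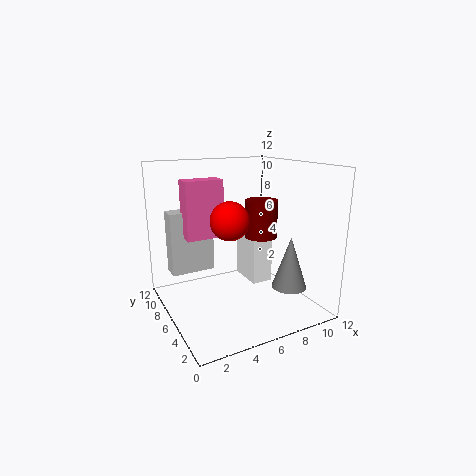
cx_1 = 9.5
cy_1 = 8
cz_1 = 5
r_1 = 1.5
cx_2 = 4.5
cy_2 = 4.5
cz_2 = 8
cx_3 = 8.5
cz_3 = 0.5
w_3 = 2
d_3 = 3.5
h_3 = 4.5
cx_4 = 1.5
cy_4 = 5.5
cz_4 = 6.5
w_4 = 3
d_4 = 1.5
cx_5 = 10
cy_5 = 4
cz_5 = 1.5
h_5 = 4.5
cx_6 = 0.5
cy_6 = 6.5
cz_6 = 3.5
d_6 = 1.5
h_6 = 5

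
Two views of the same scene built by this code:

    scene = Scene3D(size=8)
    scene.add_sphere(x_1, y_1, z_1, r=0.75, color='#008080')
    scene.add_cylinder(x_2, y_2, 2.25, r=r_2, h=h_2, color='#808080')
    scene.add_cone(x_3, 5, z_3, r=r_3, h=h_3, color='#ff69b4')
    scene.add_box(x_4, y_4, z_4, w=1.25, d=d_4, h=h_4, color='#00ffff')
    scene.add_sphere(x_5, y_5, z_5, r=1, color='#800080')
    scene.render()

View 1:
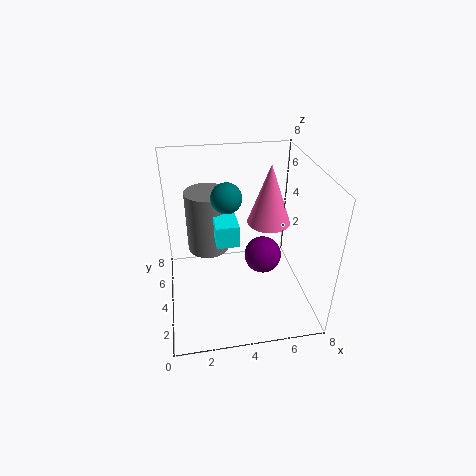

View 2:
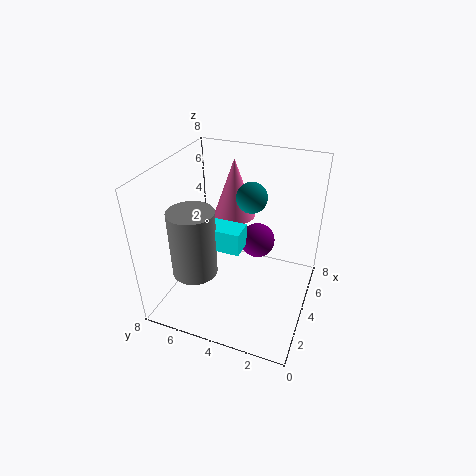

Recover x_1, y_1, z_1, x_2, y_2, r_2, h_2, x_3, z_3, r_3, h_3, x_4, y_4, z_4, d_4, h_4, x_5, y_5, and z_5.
x_1 = 3.25; y_1 = 3; z_1 = 7; x_2 = 2.5; y_2 = 6; r_2 = 1.25; h_2 = 3.75; x_3 = 6; z_3 = 4.25; r_3 = 1.25; h_3 = 3.5; x_4 = 2.75; y_4 = 3.5; z_4 = 3.75; d_4 = 2.25; h_4 = 1.25; x_5 = 5.25; y_5 = 3.25; z_5 = 3.25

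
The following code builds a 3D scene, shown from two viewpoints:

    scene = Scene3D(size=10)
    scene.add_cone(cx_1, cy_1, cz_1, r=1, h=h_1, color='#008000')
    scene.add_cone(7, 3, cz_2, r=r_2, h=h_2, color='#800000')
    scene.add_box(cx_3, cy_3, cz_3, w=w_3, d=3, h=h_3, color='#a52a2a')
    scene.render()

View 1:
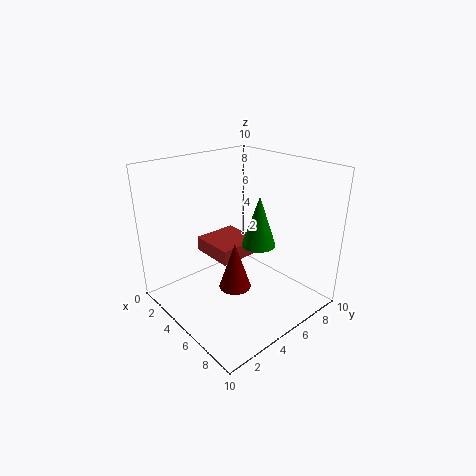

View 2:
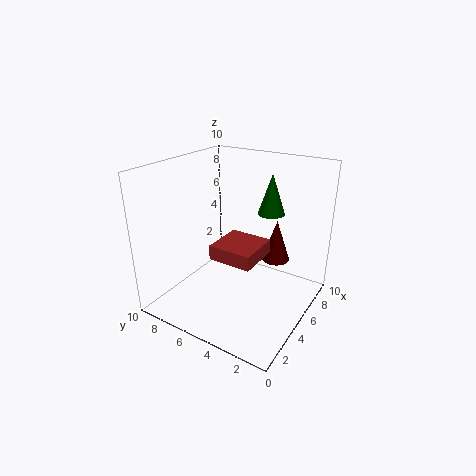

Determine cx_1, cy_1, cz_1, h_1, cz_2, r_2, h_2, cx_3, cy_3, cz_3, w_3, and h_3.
cx_1 = 8; cy_1 = 4; cz_1 = 6; h_1 = 3; cz_2 = 3; r_2 = 1; h_2 = 3; cx_3 = 3; cy_3 = 3; cz_3 = 4; w_3 = 3; h_3 = 1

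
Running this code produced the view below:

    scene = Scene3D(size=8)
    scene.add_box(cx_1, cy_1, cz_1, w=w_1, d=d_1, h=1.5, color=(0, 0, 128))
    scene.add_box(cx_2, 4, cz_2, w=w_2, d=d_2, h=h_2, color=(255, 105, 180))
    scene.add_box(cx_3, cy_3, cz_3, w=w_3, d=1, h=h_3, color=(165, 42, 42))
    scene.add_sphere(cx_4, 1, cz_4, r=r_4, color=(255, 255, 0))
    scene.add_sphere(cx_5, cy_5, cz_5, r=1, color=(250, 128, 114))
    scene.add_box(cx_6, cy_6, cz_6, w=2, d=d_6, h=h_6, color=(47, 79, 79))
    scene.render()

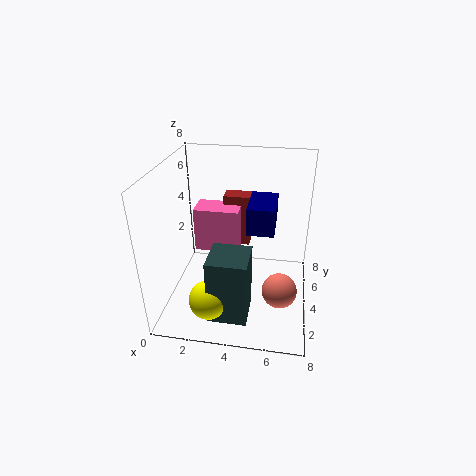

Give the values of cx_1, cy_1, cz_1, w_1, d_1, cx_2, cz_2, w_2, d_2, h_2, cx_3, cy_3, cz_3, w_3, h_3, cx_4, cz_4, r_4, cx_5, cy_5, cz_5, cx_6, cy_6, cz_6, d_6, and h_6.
cx_1 = 4.5
cy_1 = 3.5
cz_1 = 4.5
w_1 = 1.5
d_1 = 2.5
cx_2 = 1.5
cz_2 = 3
w_2 = 2.5
d_2 = 1.5
h_2 = 2.5
cx_3 = 3
cy_3 = 5
cz_3 = 3
w_3 = 1.5
h_3 = 3
cx_4 = 3
cz_4 = 2
r_4 = 1
cx_5 = 6.5
cy_5 = 3.5
cz_5 = 1
cx_6 = 3
cy_6 = 0.5
cz_6 = 1
d_6 = 2
h_6 = 3.5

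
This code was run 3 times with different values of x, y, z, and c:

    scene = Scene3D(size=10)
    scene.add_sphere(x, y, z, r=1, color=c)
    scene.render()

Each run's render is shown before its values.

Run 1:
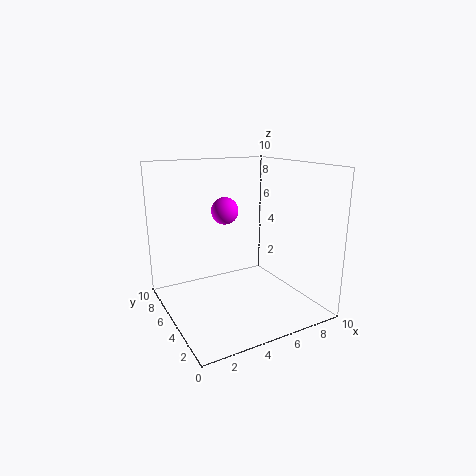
x = 5
y = 7
z = 6.5
c = 'magenta'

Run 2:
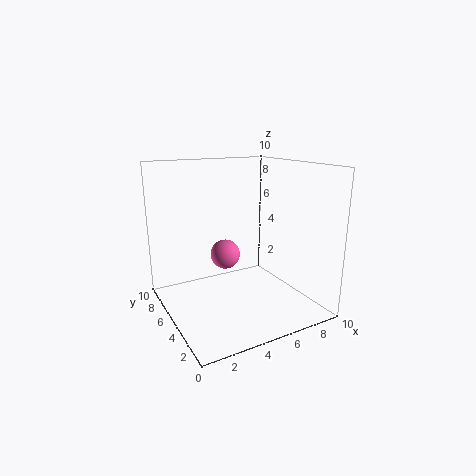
x = 4
y = 5
z = 4
c = 'hotpink'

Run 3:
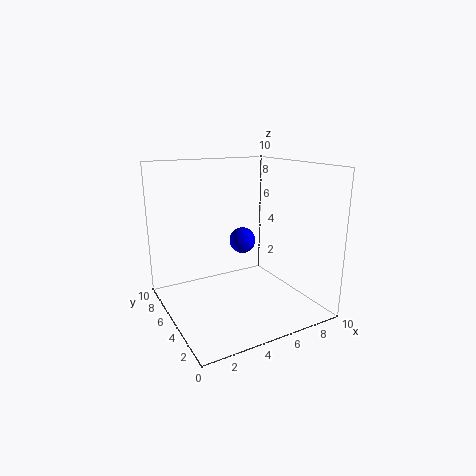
x = 6.5
y = 7
z = 4
c = 'blue'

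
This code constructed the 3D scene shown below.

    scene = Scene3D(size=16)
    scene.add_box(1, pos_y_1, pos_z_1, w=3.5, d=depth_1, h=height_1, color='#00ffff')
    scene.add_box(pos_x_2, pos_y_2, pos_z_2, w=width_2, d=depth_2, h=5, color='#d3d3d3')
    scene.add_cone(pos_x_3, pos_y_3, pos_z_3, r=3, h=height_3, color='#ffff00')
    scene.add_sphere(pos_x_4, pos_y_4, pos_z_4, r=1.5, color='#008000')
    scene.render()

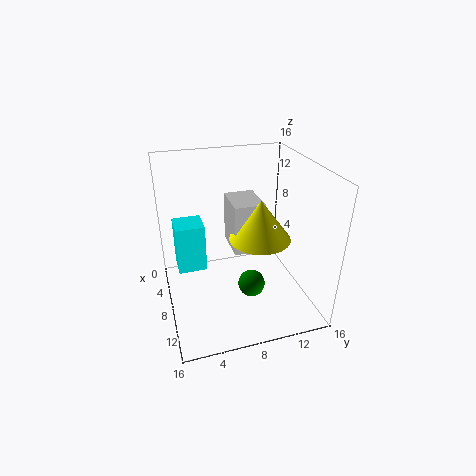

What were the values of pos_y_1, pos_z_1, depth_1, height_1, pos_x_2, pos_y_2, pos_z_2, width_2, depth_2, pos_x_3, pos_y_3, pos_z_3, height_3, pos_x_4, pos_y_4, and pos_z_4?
pos_y_1 = 1.5, pos_z_1 = 2, depth_1 = 3.5, height_1 = 6, pos_x_2 = 8, pos_y_2 = 6.5, pos_z_2 = 8.5, width_2 = 4, depth_2 = 3, pos_x_3 = 12, pos_y_3 = 9, pos_z_3 = 10, height_3 = 4, pos_x_4 = 10, pos_y_4 = 9, pos_z_4 = 3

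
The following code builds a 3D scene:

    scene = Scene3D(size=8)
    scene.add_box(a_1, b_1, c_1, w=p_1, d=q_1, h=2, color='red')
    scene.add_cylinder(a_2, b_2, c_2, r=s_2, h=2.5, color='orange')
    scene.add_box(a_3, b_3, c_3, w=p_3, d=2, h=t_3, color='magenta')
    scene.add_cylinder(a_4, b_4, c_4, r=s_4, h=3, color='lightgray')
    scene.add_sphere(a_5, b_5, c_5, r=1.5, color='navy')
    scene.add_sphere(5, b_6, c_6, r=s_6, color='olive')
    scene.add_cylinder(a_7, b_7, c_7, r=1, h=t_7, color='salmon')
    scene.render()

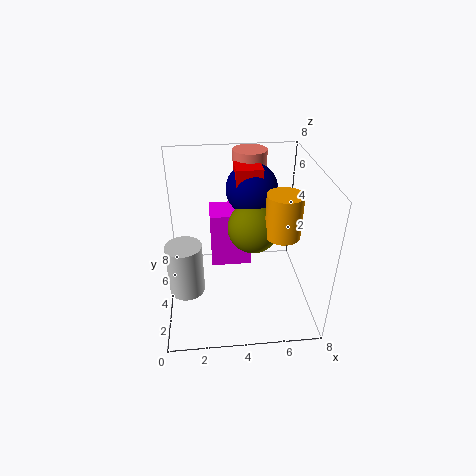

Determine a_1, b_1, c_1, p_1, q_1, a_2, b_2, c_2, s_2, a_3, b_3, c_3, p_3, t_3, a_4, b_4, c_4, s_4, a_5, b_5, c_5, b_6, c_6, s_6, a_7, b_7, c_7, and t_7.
a_1 = 4, b_1 = 5, c_1 = 5.5, p_1 = 1.5, q_1 = 1.5, a_2 = 6.5, b_2 = 4, c_2 = 4, s_2 = 1, a_3 = 2.5, b_3 = 5.5, c_3 = 1, p_3 = 2.5, t_3 = 3.5, a_4 = 1, b_4 = 3.5, c_4 = 1, s_4 = 1, a_5 = 5, b_5 = 6, c_5 = 6, b_6 = 5, c_6 = 4, s_6 = 1.5, a_7 = 5, b_7 = 7, c_7 = 5.5, t_7 = 2.5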